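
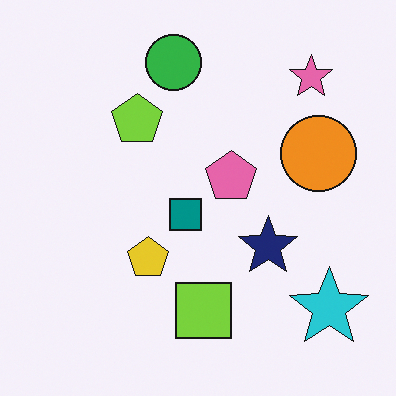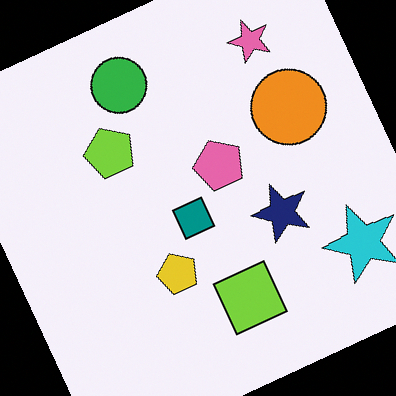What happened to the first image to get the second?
The transformation is: rotated counter-clockwise by a clearly visible amount.

Every shape is tilted by the same angle and the image corners show triangular fill wedges — a whole-image rotation by a non-right angle.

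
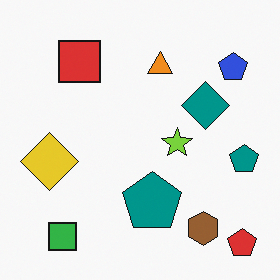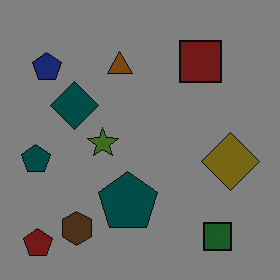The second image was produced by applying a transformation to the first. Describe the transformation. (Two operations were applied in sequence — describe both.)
The second image is the first flipped horizontally (left ↔ right), then substantially darkened.

The red pentagon is in the bottom-right of the first image and the bottom-left of the second — shapes on opposite sides of the vertical midline have swapped in a mirror flip. Every pixel — background and shapes alike — is uniformly darkened.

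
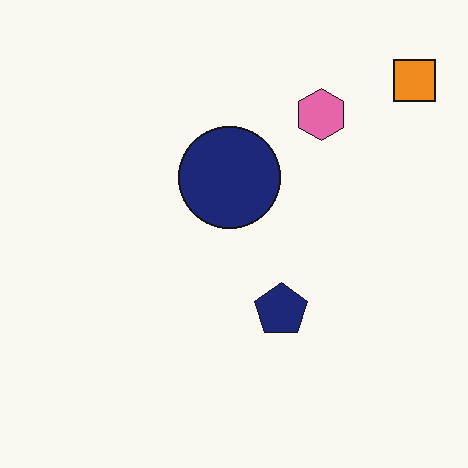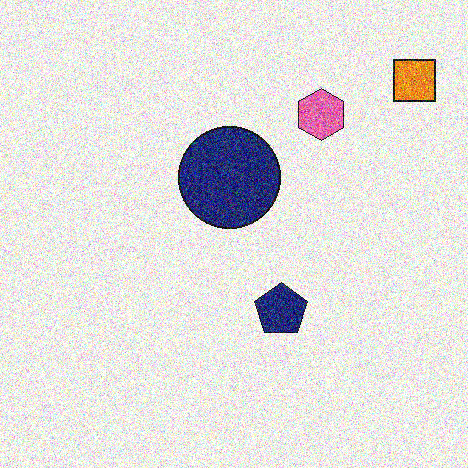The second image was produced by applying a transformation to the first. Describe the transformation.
The image was degraded with heavy additive noise.

Random speckle covers the whole image, including the flat background.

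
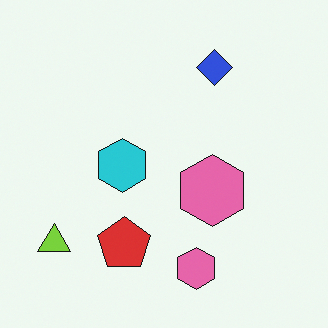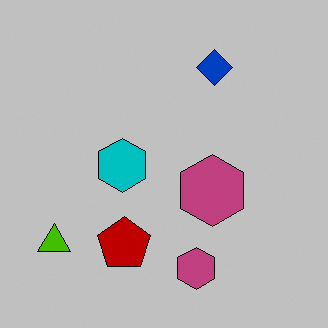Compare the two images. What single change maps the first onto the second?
This is the original image heavily posterized to just a handful of flat colors.

Each flat color has snapped to a coarser quantized level — most visibly, the near-white background has dropped to a flat grey.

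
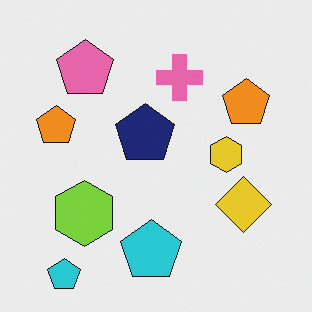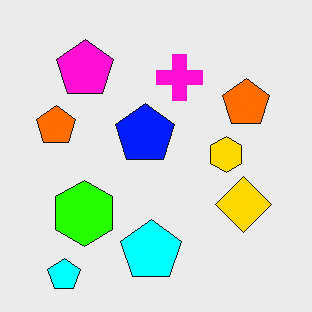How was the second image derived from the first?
The second image is the first heavily oversaturated.

All colors are more vivid — a global saturation change.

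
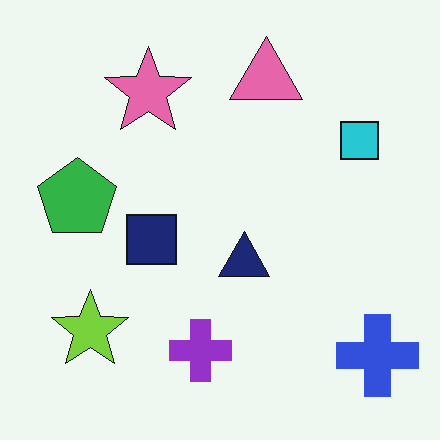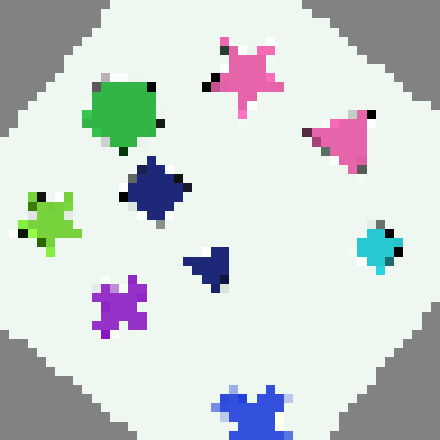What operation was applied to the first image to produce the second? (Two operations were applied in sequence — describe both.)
The transformation is: rotated clockwise by a large amount — several tens of degrees, then coarsely pixelated.

Every shape is tilted by the same angle and the image corners show triangular fill wedges — a whole-image rotation by a non-right angle. Shapes are reduced to large square blocks; fine edges and outlines are lost — a downscale-then-upscale (mosaic) effect.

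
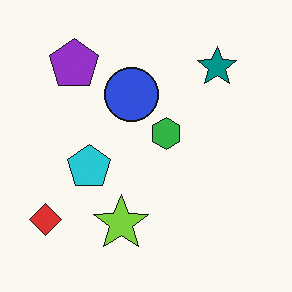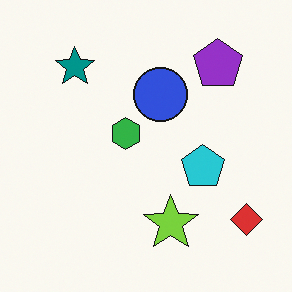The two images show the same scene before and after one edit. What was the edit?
Flipped horizontally (left ↔ right).

The red diamond is in the bottom-left of the first image and the bottom-right of the second — shapes on opposite sides of the vertical midline have swapped in a mirror flip.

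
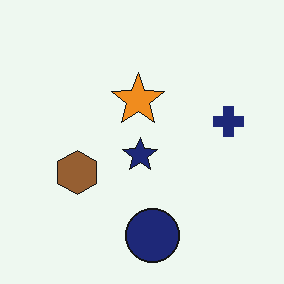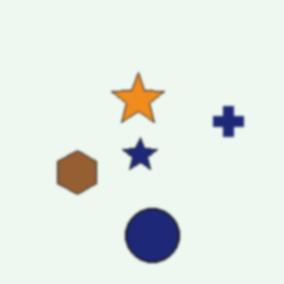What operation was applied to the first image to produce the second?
The image was lightly blurred.

Shape edges and outlines are uniformly softened across the whole image.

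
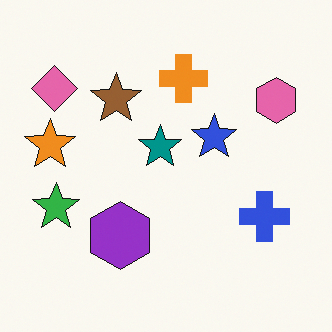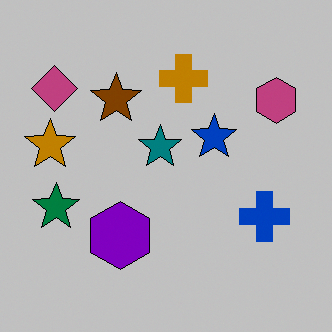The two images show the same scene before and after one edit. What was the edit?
It was aggressively posterized.

Each flat color has snapped to a coarser quantized level — most visibly, the near-white background has dropped to a flat grey.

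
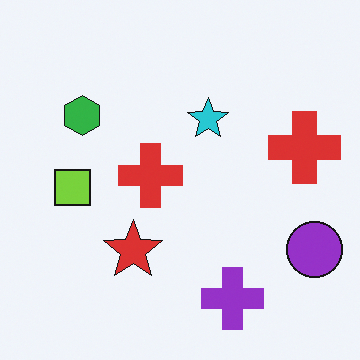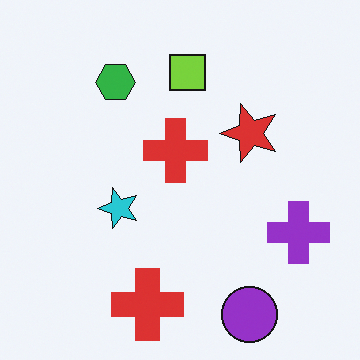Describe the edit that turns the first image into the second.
Transposed (reflected across the top-left ↔ bottom-right diagonal).

Shapes have swapped their row and column positions — what was in the top-right is now in the bottom-left — a diagonal reflection.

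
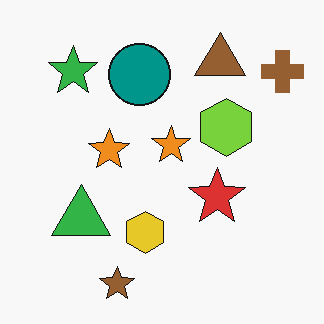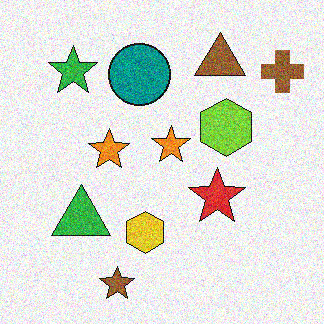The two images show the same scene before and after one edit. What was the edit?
The second image is the first degraded with moderate additive noise.

Random speckle covers the whole image, including the flat background.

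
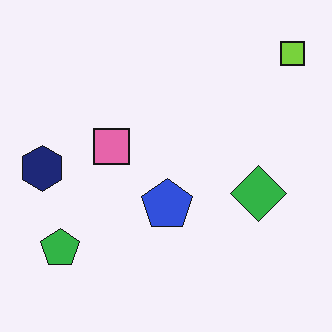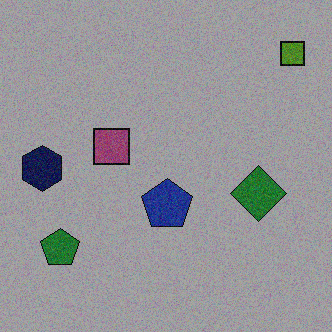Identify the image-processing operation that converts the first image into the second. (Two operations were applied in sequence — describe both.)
This is the original image degraded with visible gaussian noise, then substantially darkened.

Random speckle covers the whole image, including the flat background. Every pixel — background and shapes alike — is uniformly darkened.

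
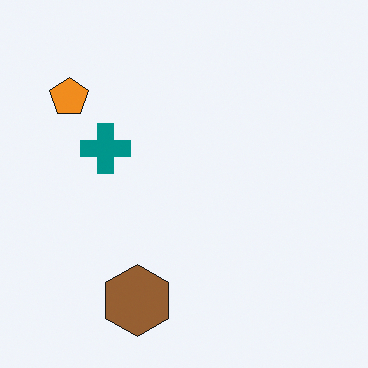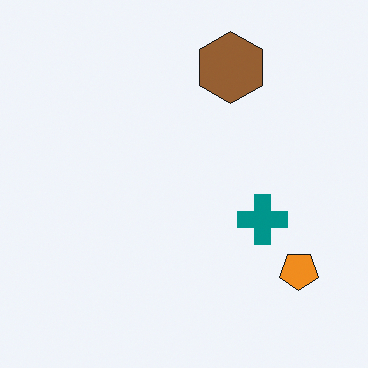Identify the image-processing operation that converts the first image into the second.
The transformation is: rotated 180°.

The orange pentagon sits in the top-left of the first image and the bottom-right of the second — consistent with a whole-image 180° rotation.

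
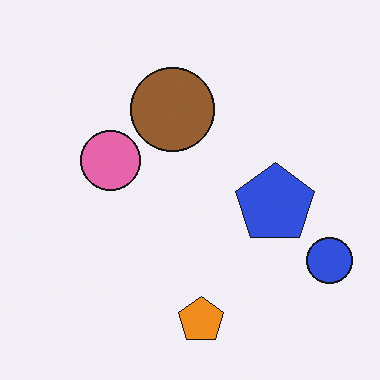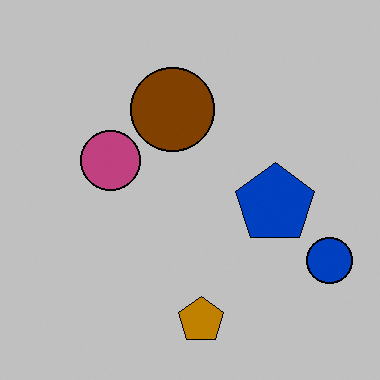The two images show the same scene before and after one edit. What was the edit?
This is the original image aggressively posterized.

Each flat color has snapped to a coarser quantized level — most visibly, the near-white background has dropped to a flat grey.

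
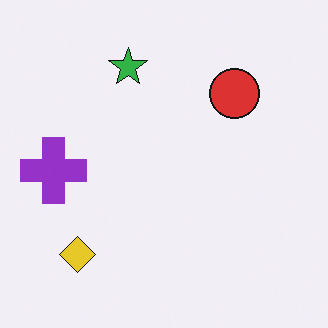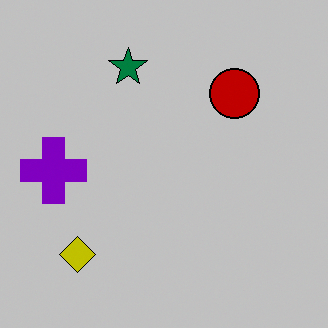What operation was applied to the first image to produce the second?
Heavily posterized to just a handful of flat colors.

Each flat color has snapped to a coarser quantized level — most visibly, the near-white background has dropped to a flat grey.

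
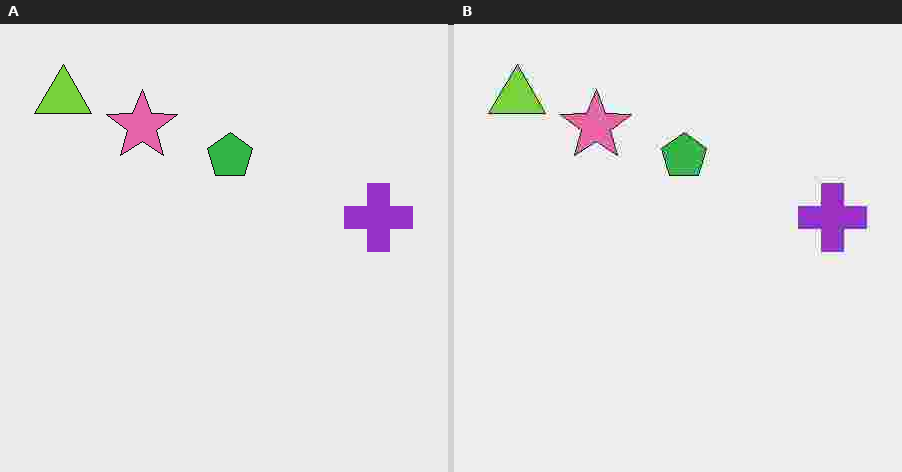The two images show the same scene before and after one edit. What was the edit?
It was degraded with heavy JPEG compression.

Blocky 8×8 compression artifacts appear around shape edges and the flat background shows ringing — characteristic JPEG degradation.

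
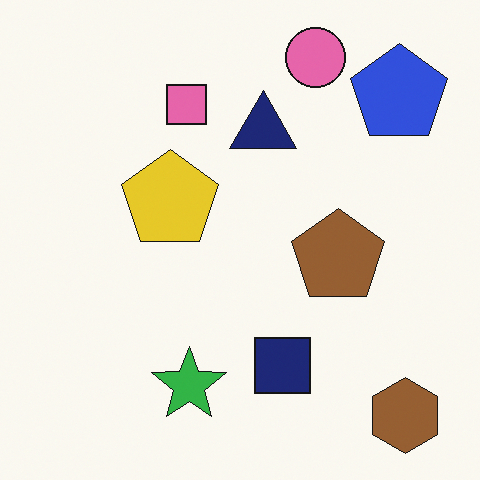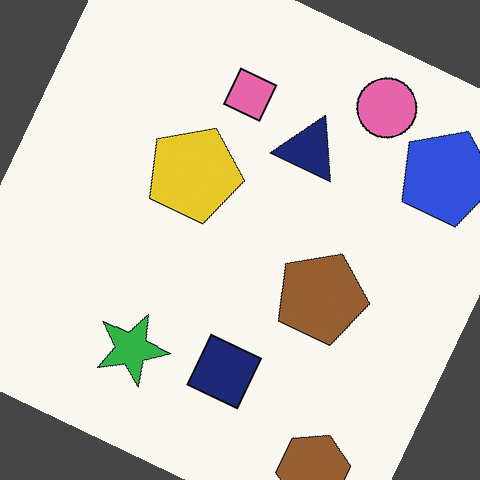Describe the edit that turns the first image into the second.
The second image is the first rotated clockwise by a clearly visible amount.

Every shape is tilted by the same angle and the image corners show triangular fill wedges — a whole-image rotation by a non-right angle.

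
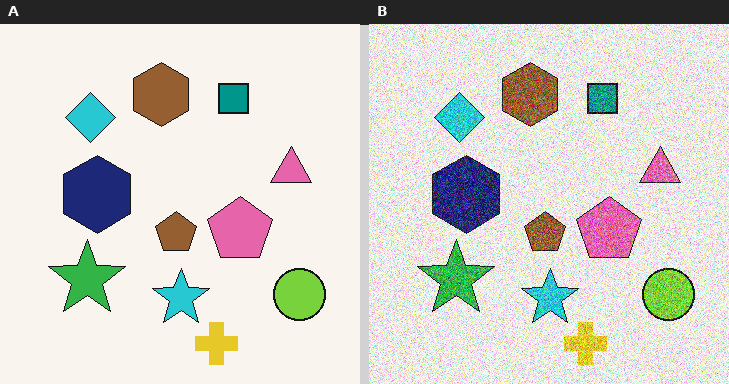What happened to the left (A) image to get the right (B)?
It was degraded with a thick layer of grain.

Random speckle covers the whole image, including the flat background.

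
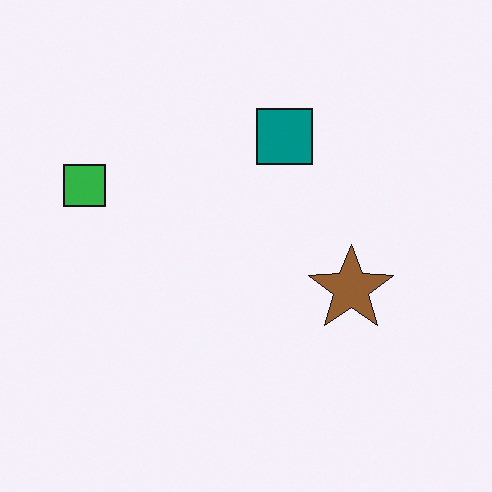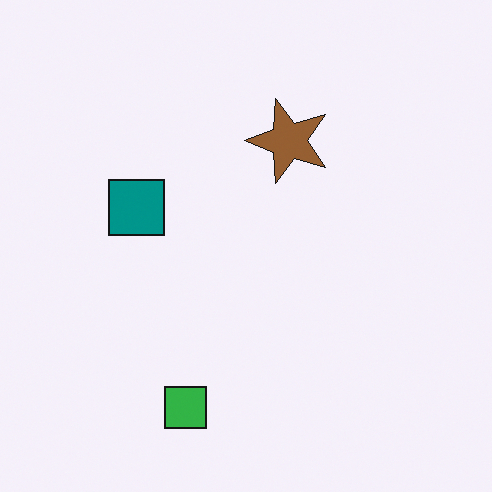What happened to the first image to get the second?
Rotated 90° counter-clockwise.

The green square sits in the left of the first image and the bottom of the second — consistent with a whole-image 90° counter-clockwise rotation.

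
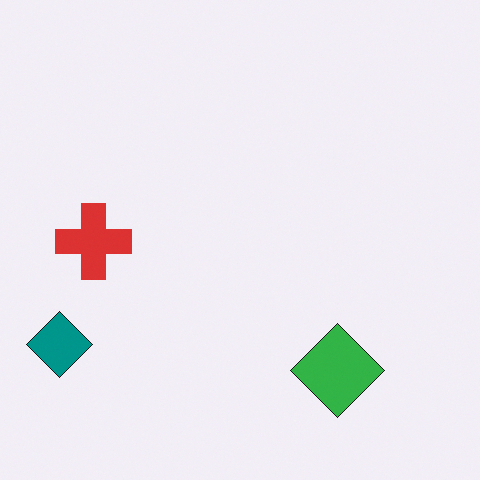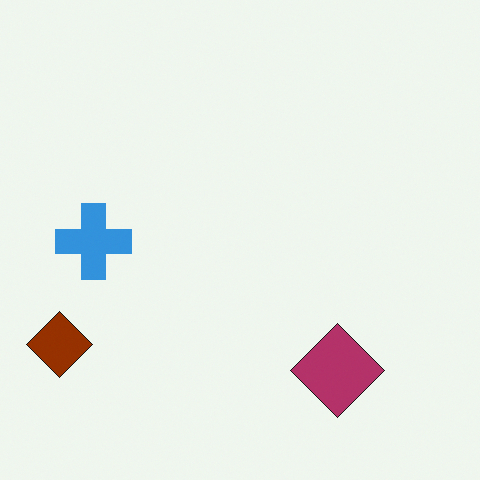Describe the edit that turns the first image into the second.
The image was hue-shifted by a large amount.

Every shape's color has rotated by the same amount around the hue wheel — a uniform hue shift.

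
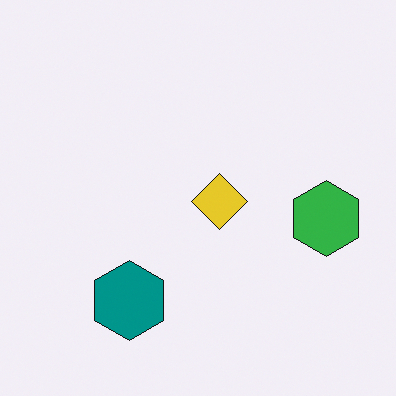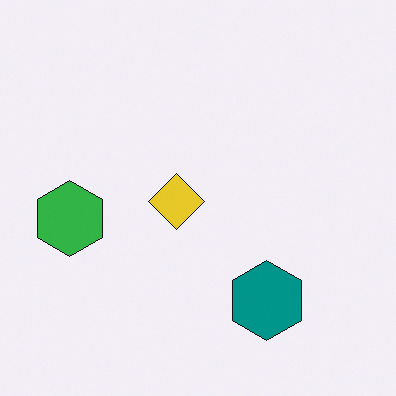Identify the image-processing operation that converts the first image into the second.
Flipped horizontally (left ↔ right).

The green hexagon is in the right of the first image and the left of the second — shapes on opposite sides of the vertical midline have swapped in a mirror flip.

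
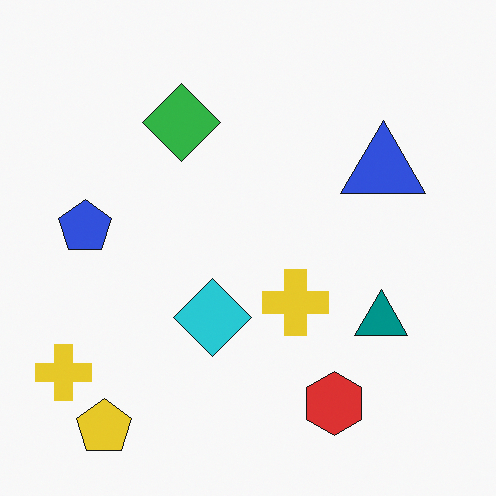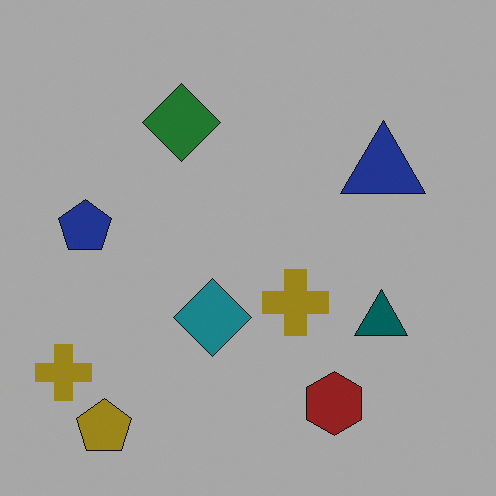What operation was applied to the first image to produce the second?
The transformation is: noticeably darkened.

Every pixel — background and shapes alike — is uniformly darkened.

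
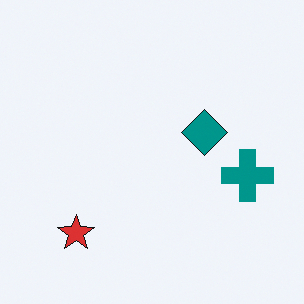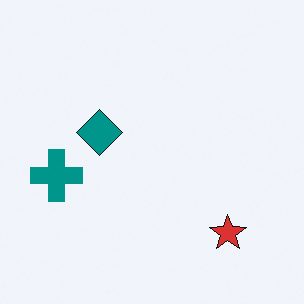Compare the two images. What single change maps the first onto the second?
Flipped horizontally (left ↔ right).

The teal cross is in the right of the first image and the left of the second — shapes on opposite sides of the vertical midline have swapped in a mirror flip.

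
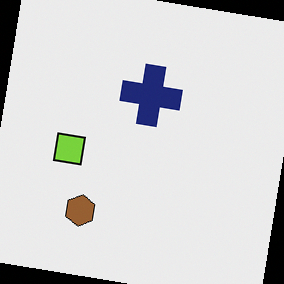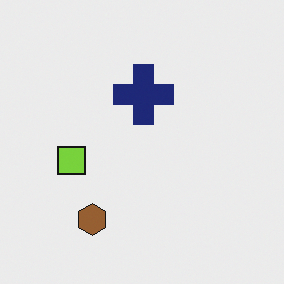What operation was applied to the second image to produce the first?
This is the original image rotated clockwise by a small amount.

Every shape is tilted by the same angle and the image corners show triangular fill wedges — a whole-image rotation by a non-right angle.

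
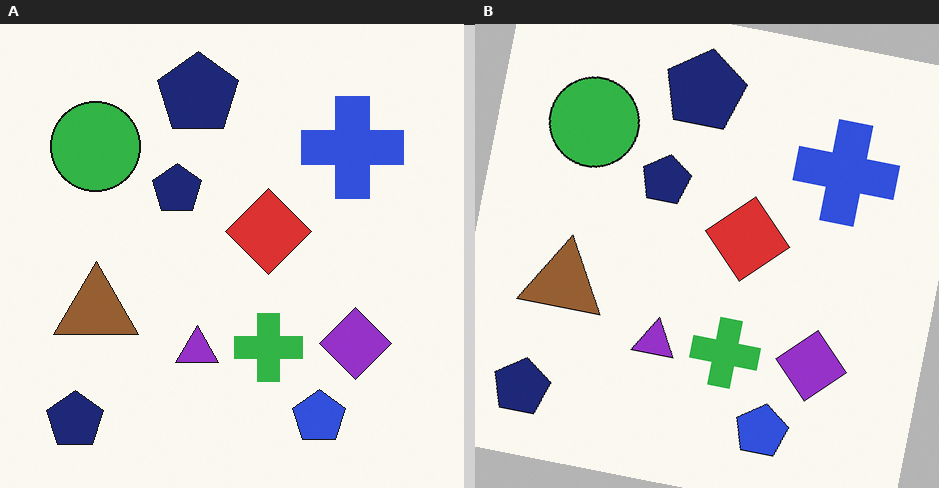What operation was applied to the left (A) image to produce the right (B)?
It was rotated clockwise by a few degrees.

Every shape is tilted by the same angle and the image corners show triangular fill wedges — a whole-image rotation by a non-right angle.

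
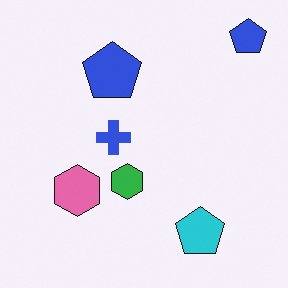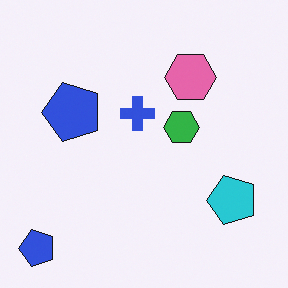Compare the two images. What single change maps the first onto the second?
The image was transposed (reflected across the top-left ↔ bottom-right diagonal).

Shapes have swapped their row and column positions — what was in the top-right is now in the bottom-left — a diagonal reflection.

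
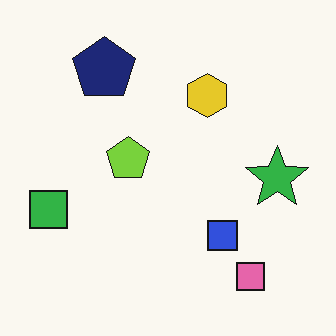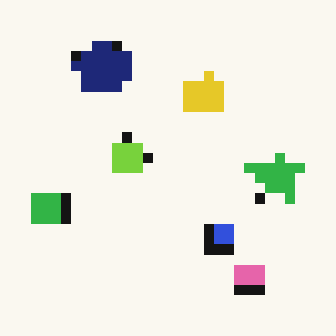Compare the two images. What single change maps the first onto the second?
This is the original image heavily pixelated into large blocks.

Shapes are reduced to large square blocks; fine edges and outlines are lost — a downscale-then-upscale (mosaic) effect.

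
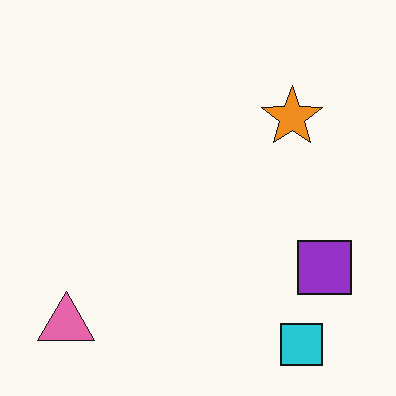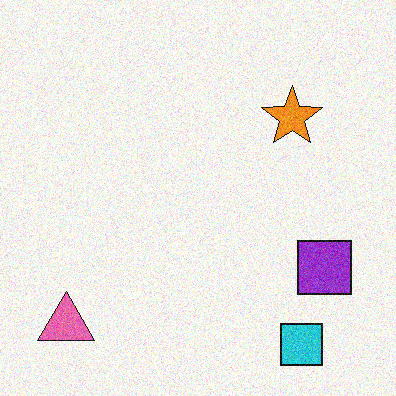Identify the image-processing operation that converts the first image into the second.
The transformation is: degraded with visible gaussian noise.

Random speckle covers the whole image, including the flat background.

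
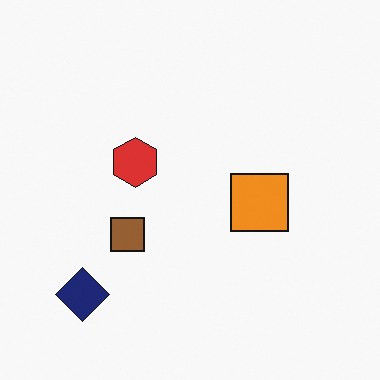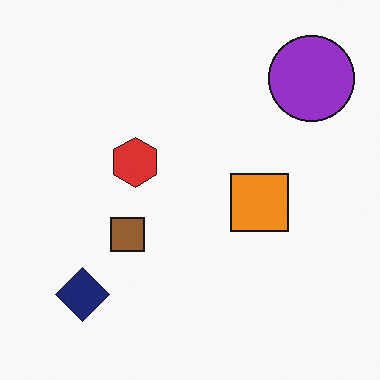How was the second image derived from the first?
This is the original image overlaid with an additional purple circle.

A purple circle appears in the second image that is absent from the first.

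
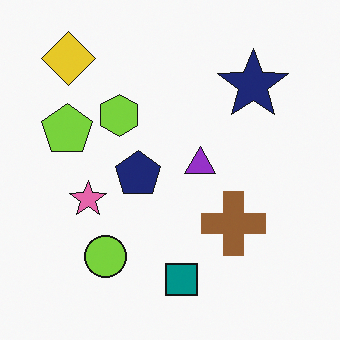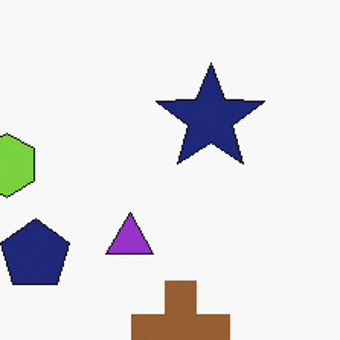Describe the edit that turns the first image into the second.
It was cropped slightly and scaled back up.

The visible shapes are larger and the field of view is narrower; shapes near the original edges may be partly or wholly outside the frame — a crop-and-rescale.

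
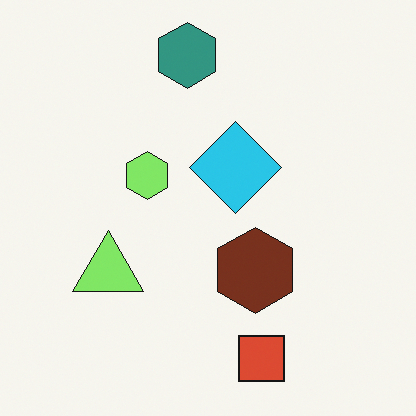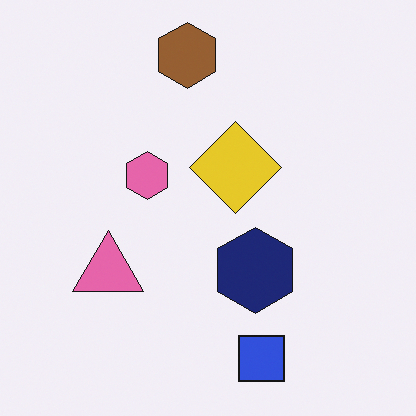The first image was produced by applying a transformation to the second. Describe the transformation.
It was hue-shifted by a moderate amount.

Every shape's color has rotated by the same amount around the hue wheel — a uniform hue shift.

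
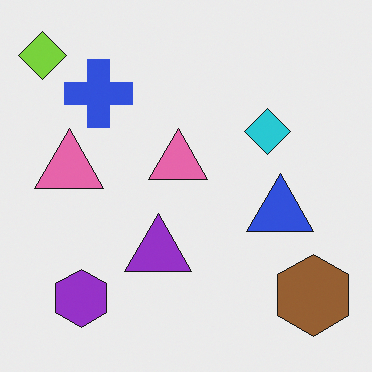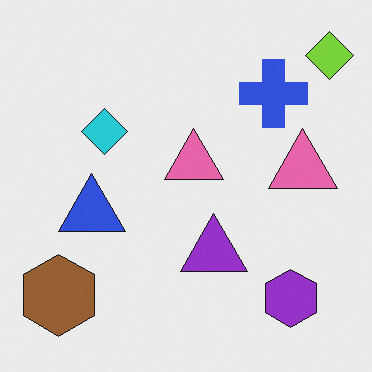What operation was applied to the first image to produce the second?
The second image is the first flipped horizontally (left ↔ right).

The lime diamond is in the top-left of the first image and the top-right of the second — shapes on opposite sides of the vertical midline have swapped in a mirror flip.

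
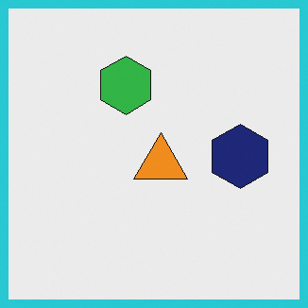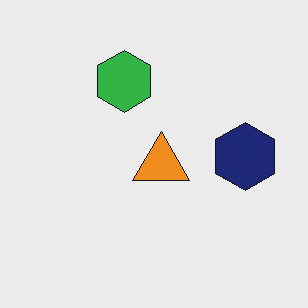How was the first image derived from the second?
It was framed with a cyan border.

A solid cyan frame runs around the edge of the first image, with the content slightly shrunk inside it.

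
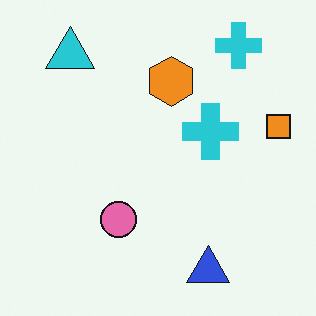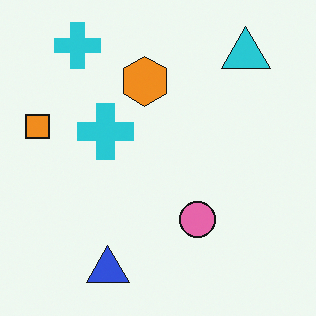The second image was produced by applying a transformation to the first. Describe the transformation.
This is the original image flipped horizontally (left ↔ right).

The orange square is in the right of the first image and the left of the second — shapes on opposite sides of the vertical midline have swapped in a mirror flip.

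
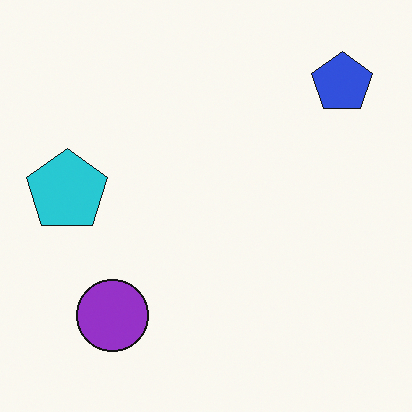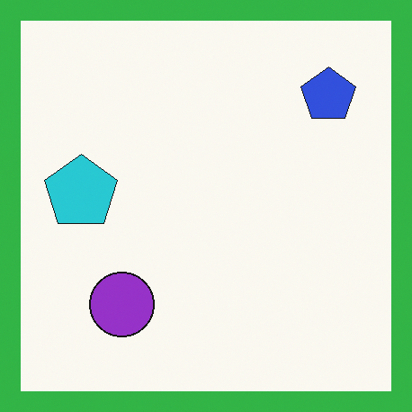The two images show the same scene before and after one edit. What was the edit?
It was framed with a green border.

A solid green frame runs around the edge of the second image, with the content slightly shrunk inside it.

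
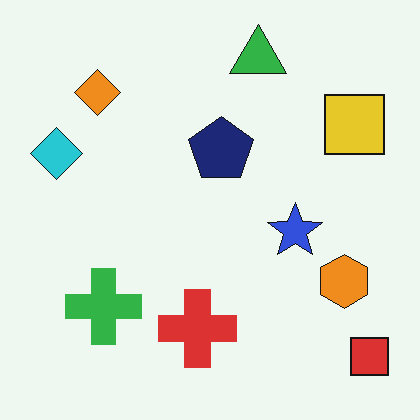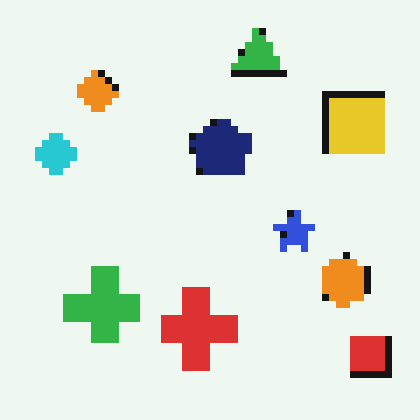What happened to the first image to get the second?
The second image is the first pixelated into visible square blocks.

Shapes are reduced to large square blocks; fine edges and outlines are lost — a downscale-then-upscale (mosaic) effect.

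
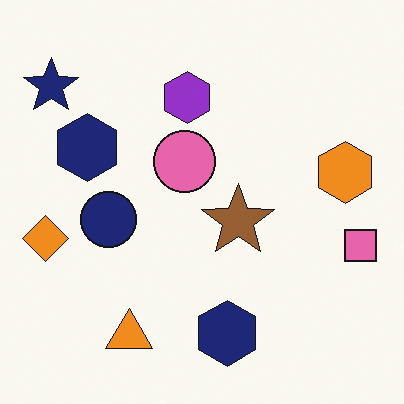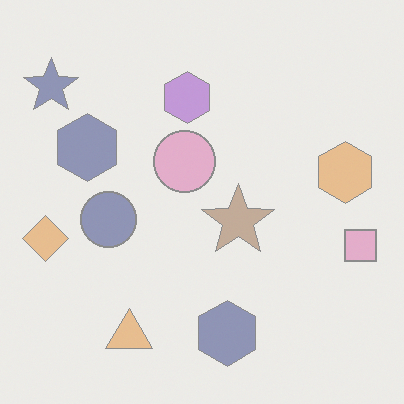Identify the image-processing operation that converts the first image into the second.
This is the original image given much lower contrast.

Tones are pushed toward mid-grey across the whole image — a global contrast change.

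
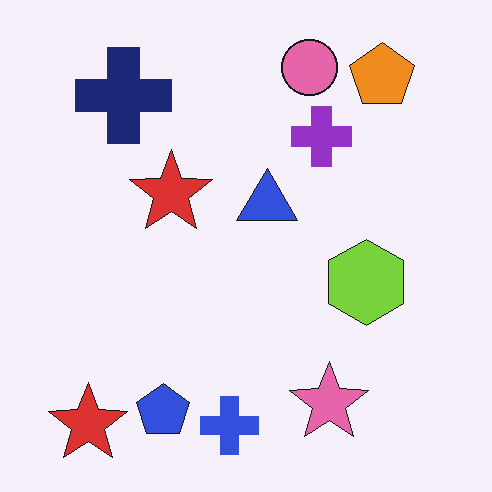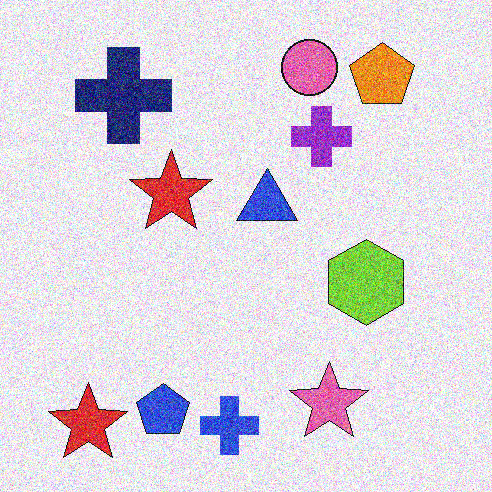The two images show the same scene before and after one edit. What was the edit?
The image was degraded with a thick layer of grain.

Random speckle covers the whole image, including the flat background.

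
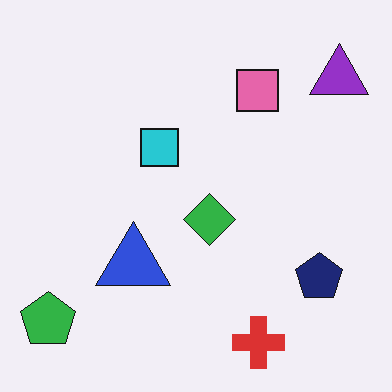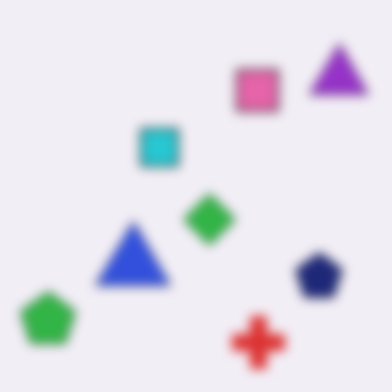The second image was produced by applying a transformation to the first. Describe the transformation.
The second image is the first heavily blurred.

Shape edges and outlines are uniformly softened across the whole image.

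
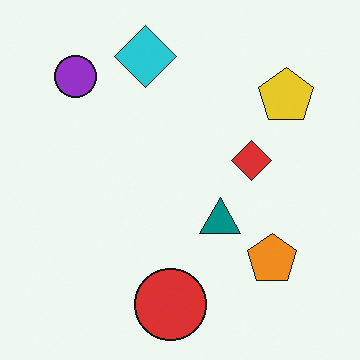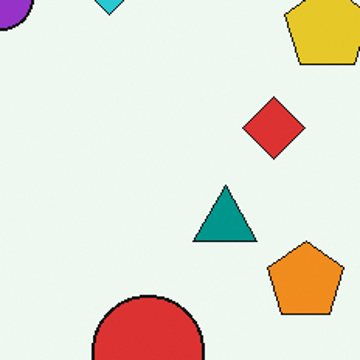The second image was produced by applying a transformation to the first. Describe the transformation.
Cropped slightly and scaled back up.

The visible shapes are larger and the field of view is narrower; shapes near the original edges may be partly or wholly outside the frame — a crop-and-rescale.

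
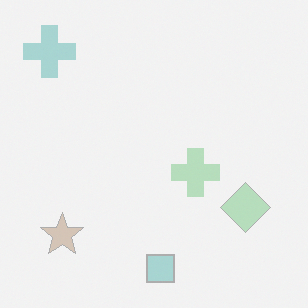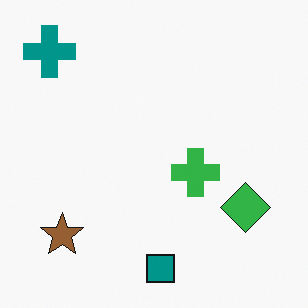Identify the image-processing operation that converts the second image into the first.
The image was washed out (contrast reduced).

Tones are pushed toward mid-grey across the whole image — a global contrast change.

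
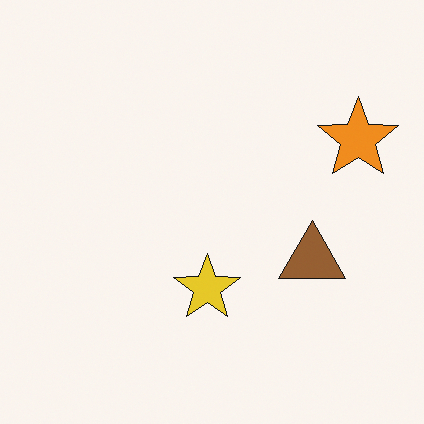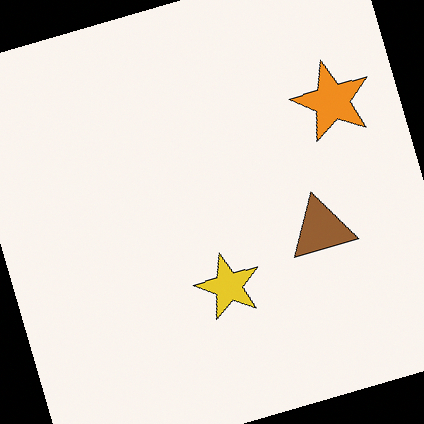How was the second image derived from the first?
The transformation is: rotated counter-clockwise by a moderate amount.

Every shape is tilted by the same angle and the image corners show triangular fill wedges — a whole-image rotation by a non-right angle.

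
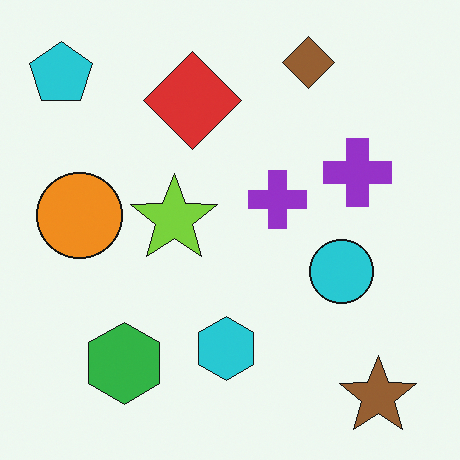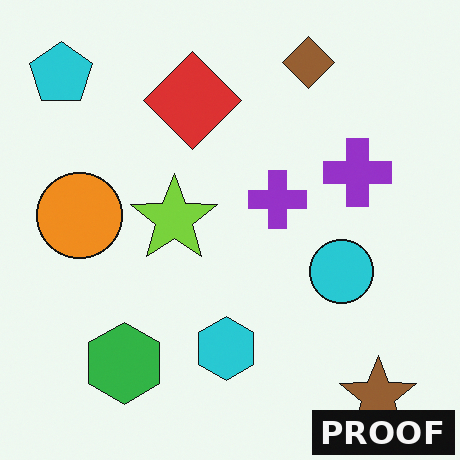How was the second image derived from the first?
This is the original image watermarked with the text "PROOF" in the lower-right corner.

A dark label reading "PROOF" appears in the lower-right corner.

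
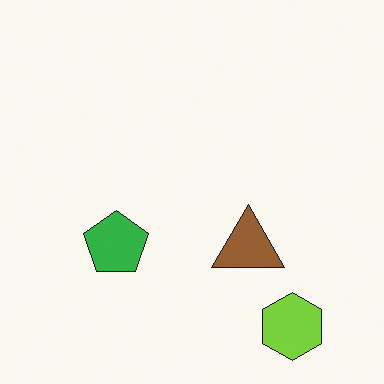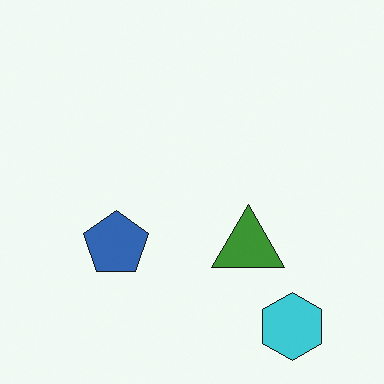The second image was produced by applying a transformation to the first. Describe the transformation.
The transformation is: hue-shifted noticeably.

Every shape's color has rotated by the same amount around the hue wheel — a uniform hue shift.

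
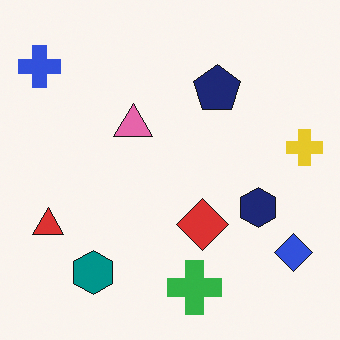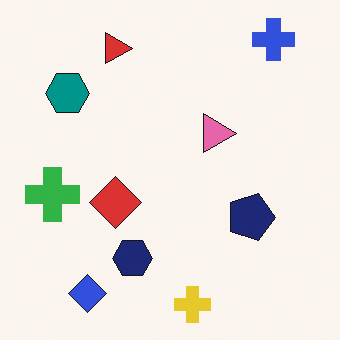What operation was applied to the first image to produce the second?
This is the original image rotated 90° clockwise.

The blue cross sits in the top-left of the first image and the top-right of the second — consistent with a whole-image 90° clockwise rotation.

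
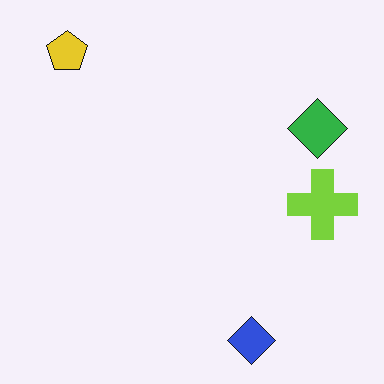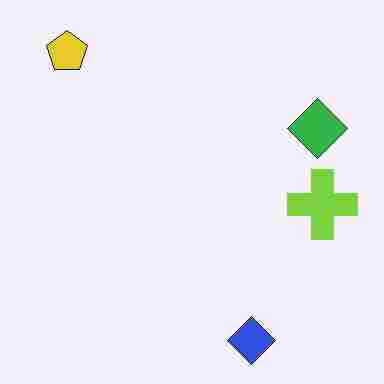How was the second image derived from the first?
Degraded with heavy JPEG compression.

Blocky 8×8 compression artifacts appear around shape edges and the flat background shows ringing — characteristic JPEG degradation.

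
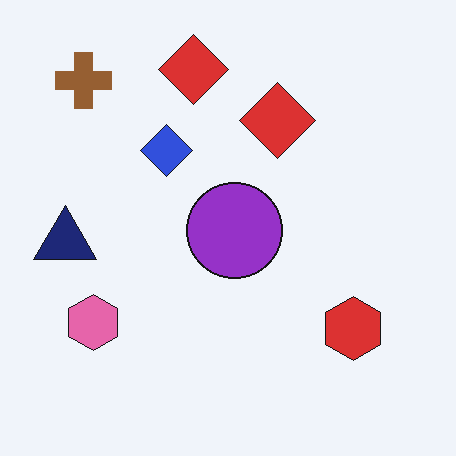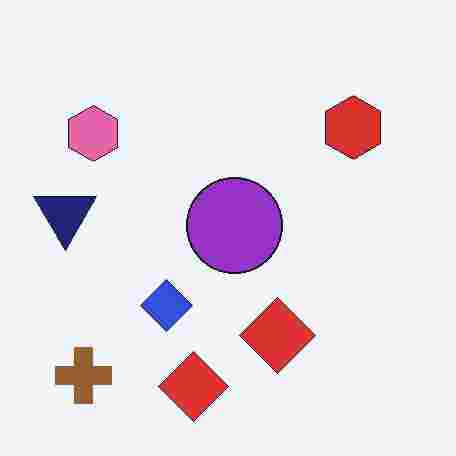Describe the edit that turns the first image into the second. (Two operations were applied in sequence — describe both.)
Flipped vertically (top ↔ bottom), then degraded with heavy JPEG compression.

The brown cross is in the top-left of the first image and the bottom-left of the second — shapes on opposite sides of the horizontal midline have swapped in a mirror flip. Blocky 8×8 compression artifacts appear around shape edges and the flat background shows ringing — characteristic JPEG degradation.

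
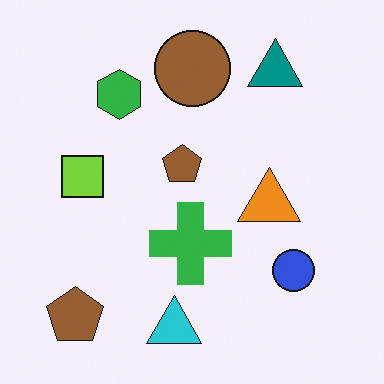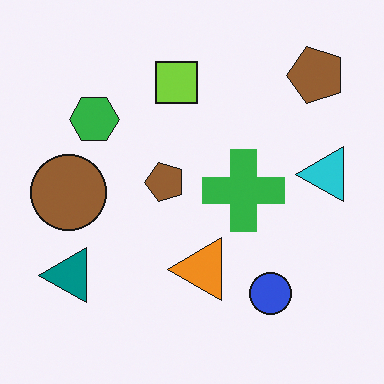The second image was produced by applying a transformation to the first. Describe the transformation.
Transposed (reflected across the top-left ↔ bottom-right diagonal).

Shapes have swapped their row and column positions — what was in the top-right is now in the bottom-left — a diagonal reflection.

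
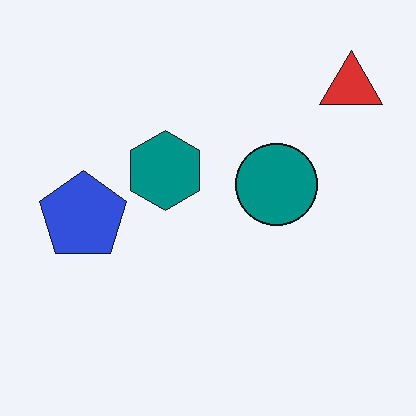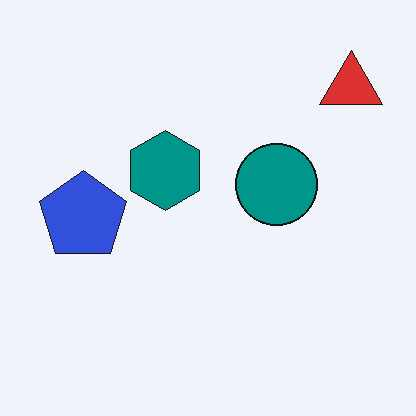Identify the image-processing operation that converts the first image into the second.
The image was given moderate JPEG compression.

Blocky 8×8 compression artifacts appear around shape edges and the flat background shows ringing — characteristic JPEG degradation.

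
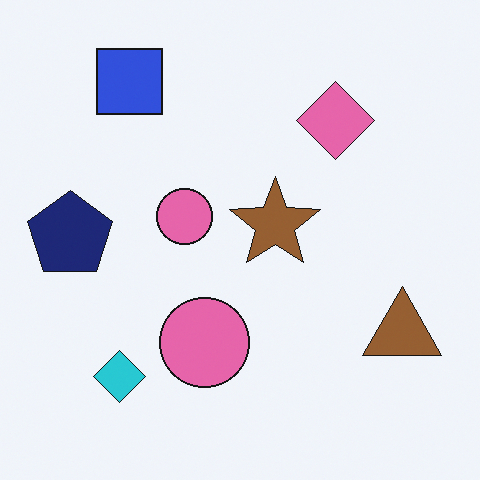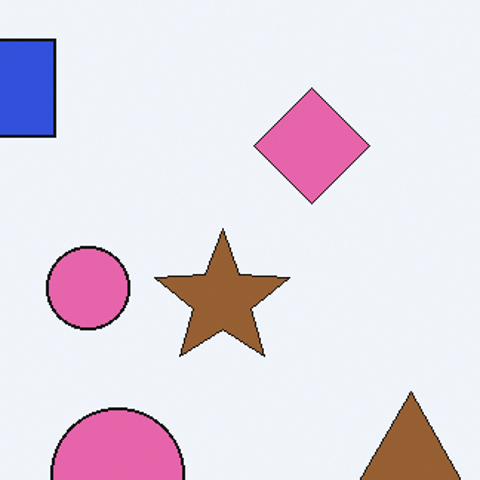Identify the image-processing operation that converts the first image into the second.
It was cropped to a modestly smaller region and rescaled.

The visible shapes are larger and the field of view is narrower; shapes near the original edges may be partly or wholly outside the frame — a crop-and-rescale.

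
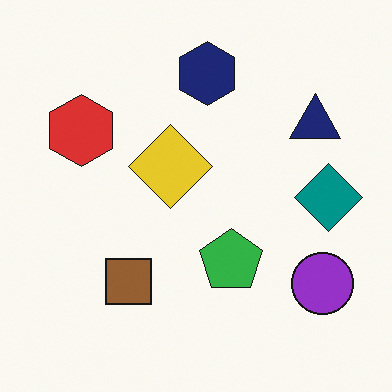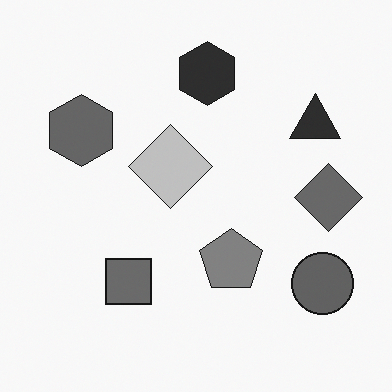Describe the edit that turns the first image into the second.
The second image is the first converted to grayscale.

All color is removed — every shape is now a shade of grey.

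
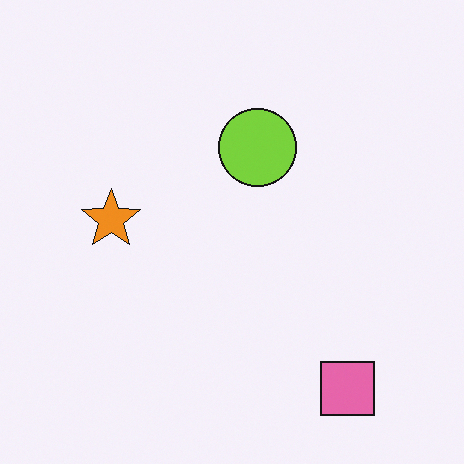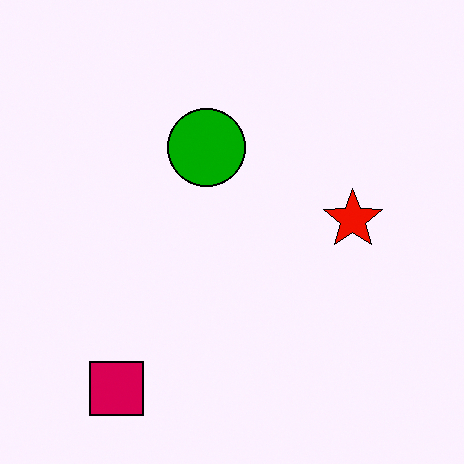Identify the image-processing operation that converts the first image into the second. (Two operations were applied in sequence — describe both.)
The transformation is: flipped horizontally (left ↔ right), then given much higher contrast.

The orange star is in the left of the first image and the right of the second — shapes on opposite sides of the vertical midline have swapped in a mirror flip. Tones are pushed away from mid-grey across the whole image — a global contrast change.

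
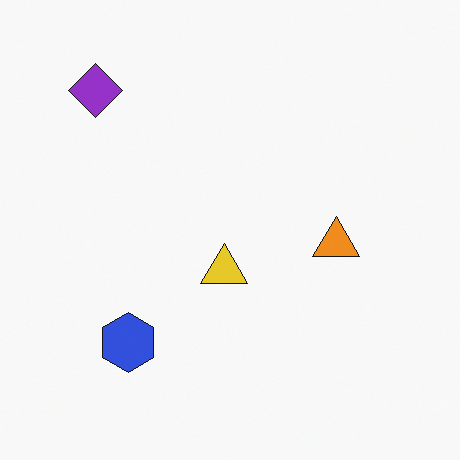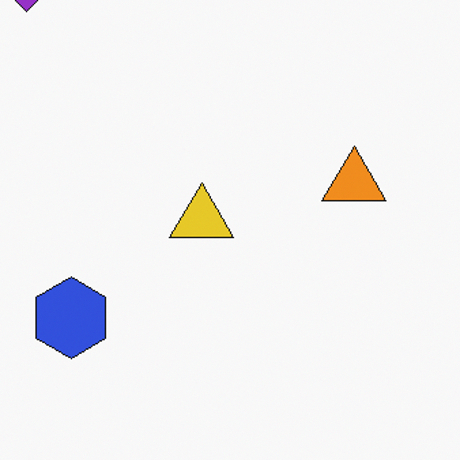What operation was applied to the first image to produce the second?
The second image is the first cropped slightly and scaled back up.

The visible shapes are larger and the field of view is narrower; shapes near the original edges may be partly or wholly outside the frame — a crop-and-rescale.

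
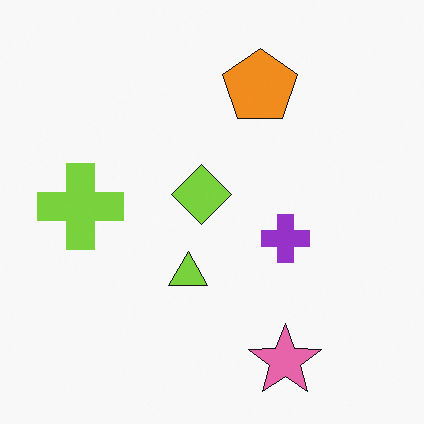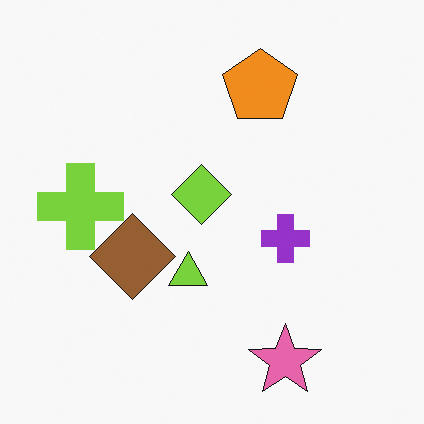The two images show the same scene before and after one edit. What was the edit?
It was overlaid with an additional brown diamond.

A brown diamond appears in the second image that is absent from the first.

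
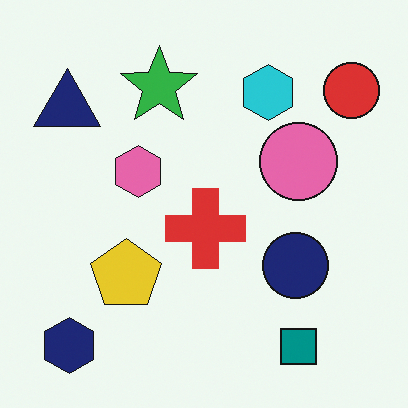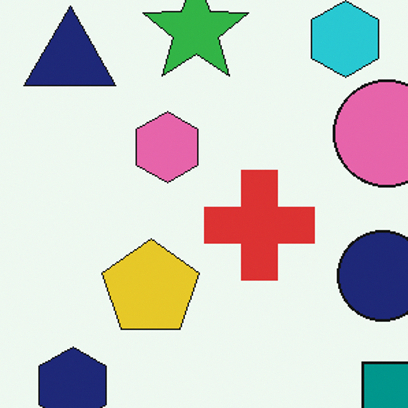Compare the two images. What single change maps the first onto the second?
The second image is the first cropped to a modestly smaller region and rescaled.

The visible shapes are larger and the field of view is narrower; shapes near the original edges may be partly or wholly outside the frame — a crop-and-rescale.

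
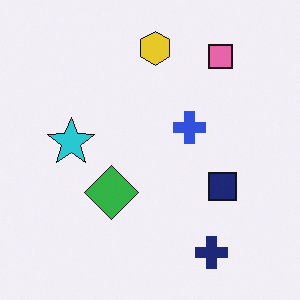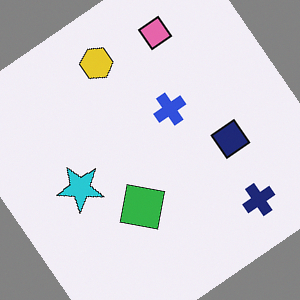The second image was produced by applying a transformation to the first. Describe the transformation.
This is the original image rotated counter-clockwise by a large amount — several tens of degrees.

Every shape is tilted by the same angle and the image corners show triangular fill wedges — a whole-image rotation by a non-right angle.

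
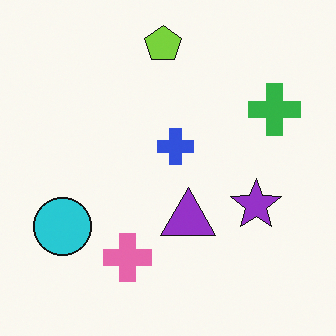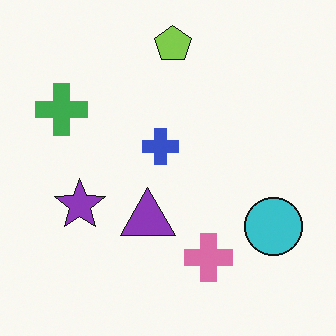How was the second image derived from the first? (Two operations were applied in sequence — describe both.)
Flipped horizontally (left ↔ right), then slightly desaturated.

The green cross is in the top-right of the first image and the top-left of the second — shapes on opposite sides of the vertical midline have swapped in a mirror flip. All colors are more muted and greyish — a global saturation change.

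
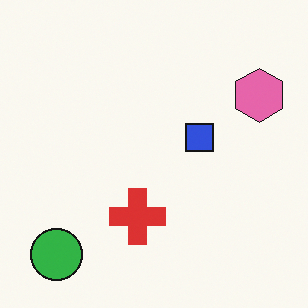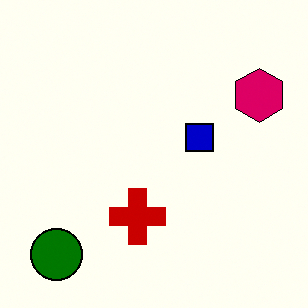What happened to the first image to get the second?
This is the original image boosted in contrast.

Tones are pushed away from mid-grey across the whole image — a global contrast change.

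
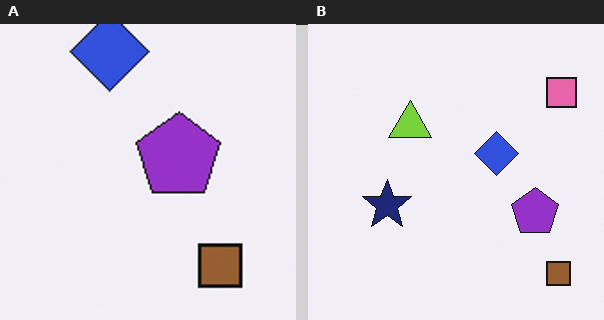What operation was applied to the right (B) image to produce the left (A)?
It was cropped to a noticeably smaller region and rescaled.

The visible shapes are larger and the field of view is narrower; shapes near the original edges may be partly or wholly outside the frame — a crop-and-rescale.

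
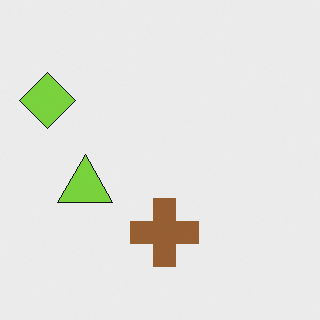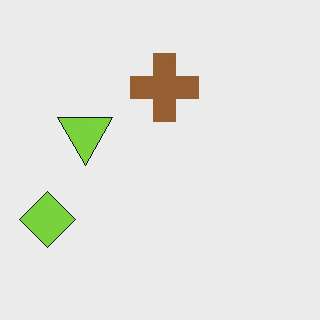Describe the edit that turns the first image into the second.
The image was flipped vertically (top ↔ bottom).

The brown cross is in the bottom of the first image and the top of the second — shapes on opposite sides of the horizontal midline have swapped in a mirror flip.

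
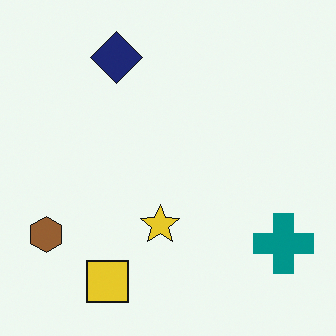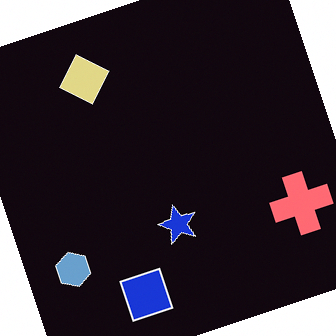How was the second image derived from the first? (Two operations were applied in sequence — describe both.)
It was rotated counter-clockwise by a clearly visible amount, then color-inverted (negative).

Every shape is tilted by the same angle and the image corners show triangular fill wedges — a whole-image rotation by a non-right angle. The light background has become dark and every shape's color is its complement — a photographic negative.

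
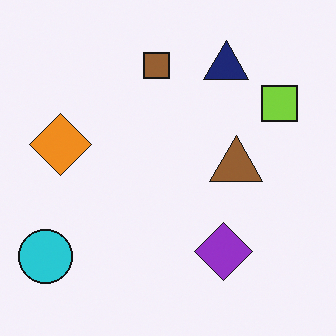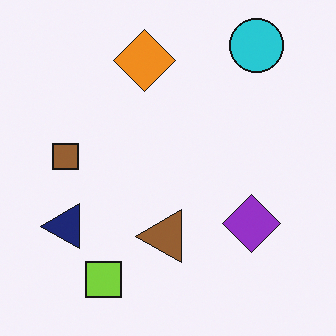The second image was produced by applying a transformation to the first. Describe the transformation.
It was transposed (reflected across the top-left ↔ bottom-right diagonal).

Shapes have swapped their row and column positions — what was in the top-right is now in the bottom-left — a diagonal reflection.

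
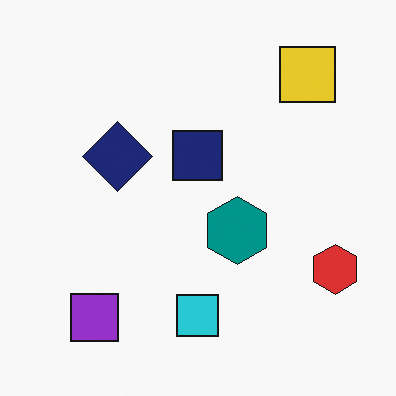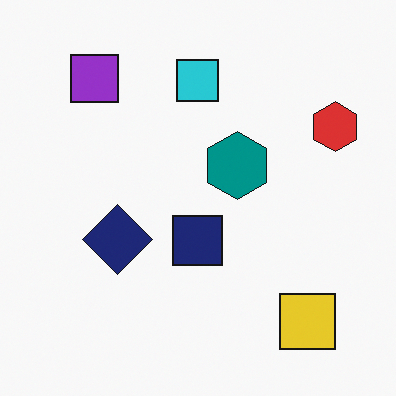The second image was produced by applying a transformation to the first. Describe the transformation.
It was flipped vertically (top ↔ bottom).

The yellow square is in the top-right of the first image and the bottom-right of the second — shapes on opposite sides of the horizontal midline have swapped in a mirror flip.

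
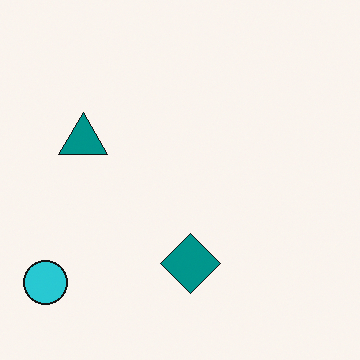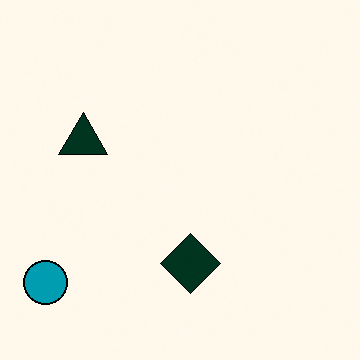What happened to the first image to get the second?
The second image is the first given much higher contrast.

Tones are pushed away from mid-grey across the whole image — a global contrast change.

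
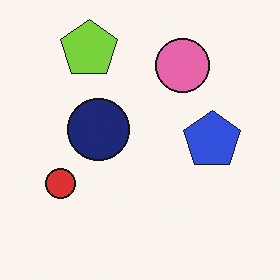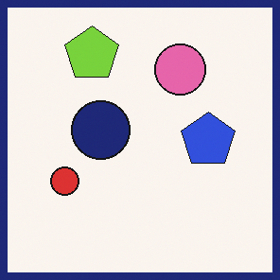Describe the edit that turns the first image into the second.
The transformation is: framed with a navy border.

A solid navy frame runs around the edge of the second image, with the content slightly shrunk inside it.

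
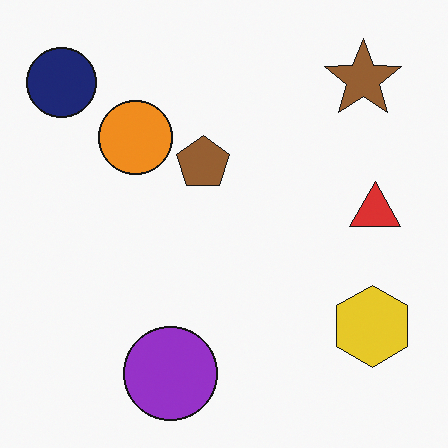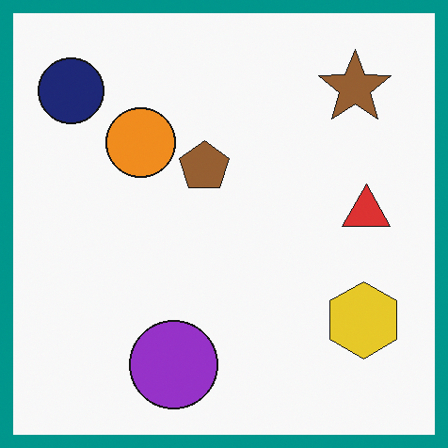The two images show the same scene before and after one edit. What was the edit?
This is the original image framed with a teal border.

A solid teal frame runs around the edge of the second image, with the content slightly shrunk inside it.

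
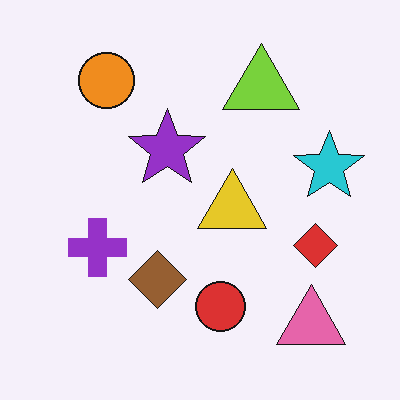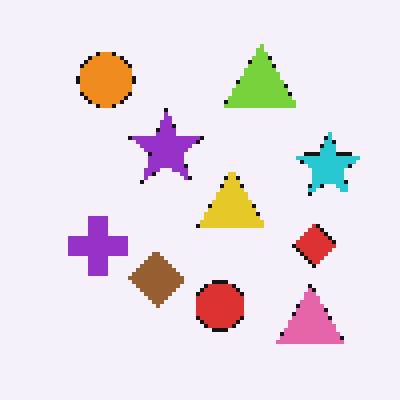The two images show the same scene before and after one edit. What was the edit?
Lightly pixelated (a mild mosaic effect).

Shapes are reduced to large square blocks; fine edges and outlines are lost — a downscale-then-upscale (mosaic) effect.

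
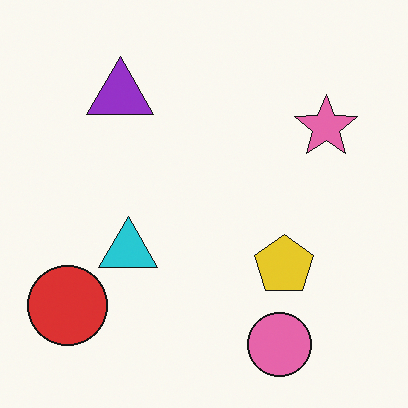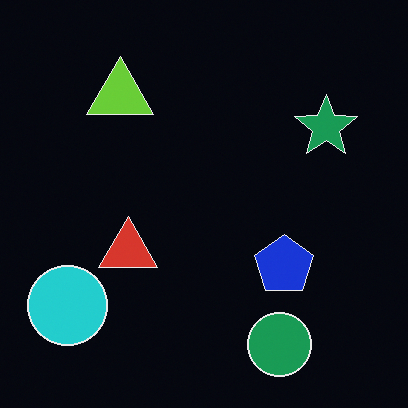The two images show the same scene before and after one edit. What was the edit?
The image was color-inverted (negative).

The light background has become dark and every shape's color is its complement — a photographic negative.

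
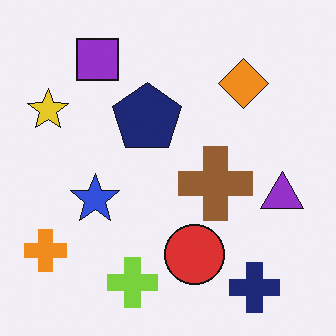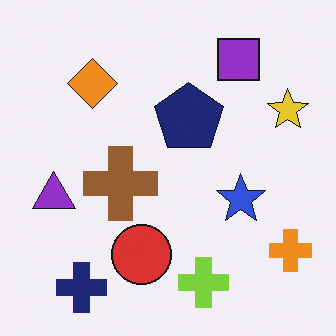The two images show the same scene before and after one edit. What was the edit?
The second image is the first flipped horizontally (left ↔ right).

The orange cross is in the bottom-left of the first image and the bottom-right of the second — shapes on opposite sides of the vertical midline have swapped in a mirror flip.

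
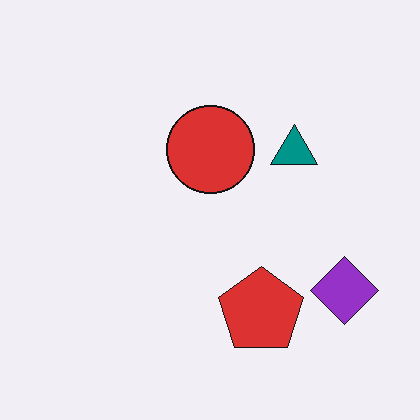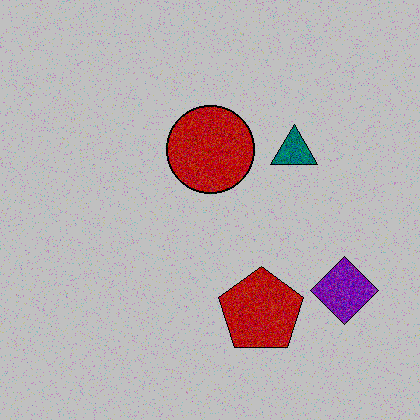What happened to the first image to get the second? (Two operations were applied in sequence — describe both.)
The transformation is: degraded with visible gaussian noise, then aggressively posterized.

Random speckle covers the whole image, including the flat background. Each flat color has snapped to a coarser quantized level — most visibly, the near-white background has dropped to a flat grey.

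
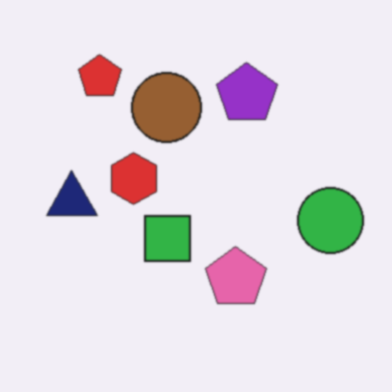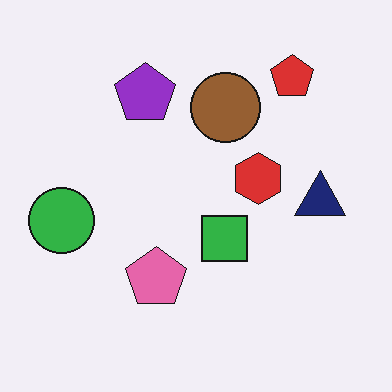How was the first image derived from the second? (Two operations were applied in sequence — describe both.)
The transformation is: lightly blurred, then flipped horizontally (left ↔ right).

Shape edges and outlines are uniformly softened across the whole image. The green circle is in the left of the second image and the right of the first — shapes on opposite sides of the vertical midline have swapped in a mirror flip.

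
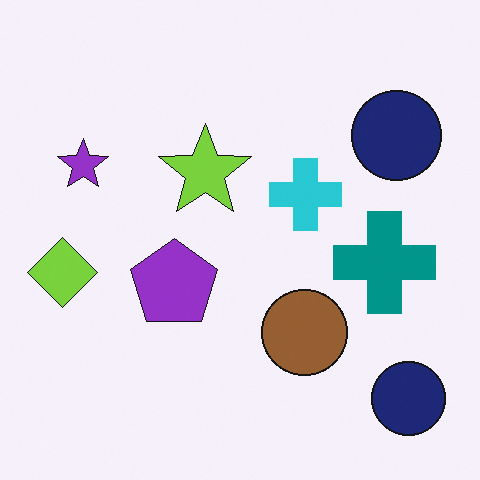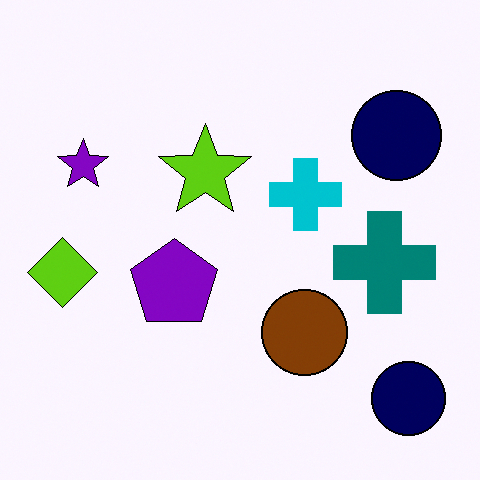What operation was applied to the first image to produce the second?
Given slightly increased contrast.

Tones are pushed away from mid-grey across the whole image — a global contrast change.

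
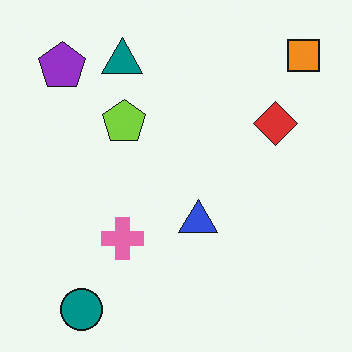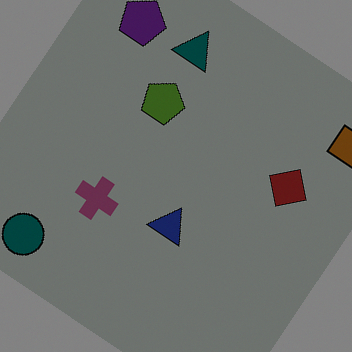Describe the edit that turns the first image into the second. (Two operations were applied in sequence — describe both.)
The image was noticeably darkened, then rotated clockwise by a large amount — several tens of degrees.

Every pixel — background and shapes alike — is uniformly darkened. Every shape is tilted by the same angle and the image corners show triangular fill wedges — a whole-image rotation by a non-right angle.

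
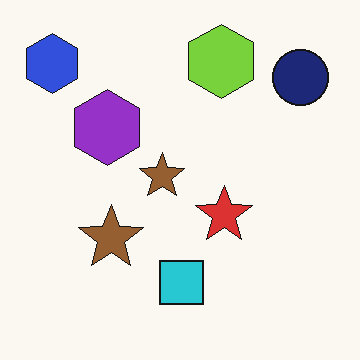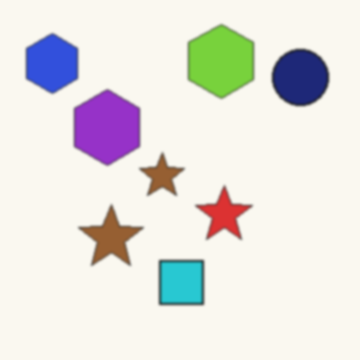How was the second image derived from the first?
This is the original image slightly softened.

Shape edges and outlines are uniformly softened across the whole image.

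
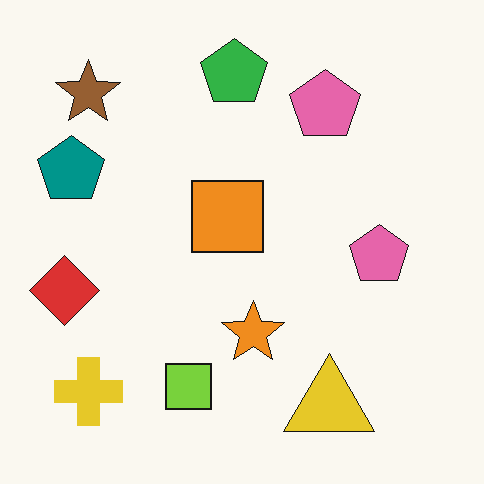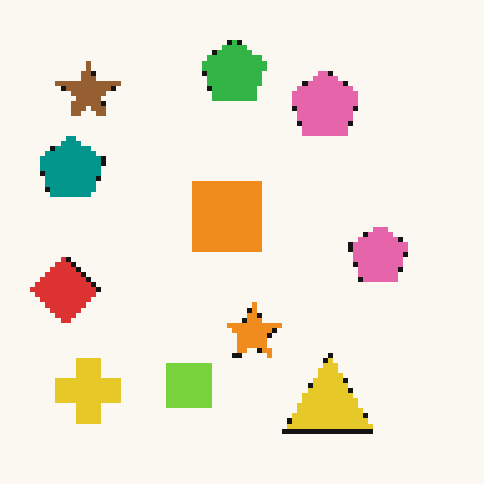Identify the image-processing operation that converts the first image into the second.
The transformation is: mildly pixelated.

Shapes are reduced to large square blocks; fine edges and outlines are lost — a downscale-then-upscale (mosaic) effect.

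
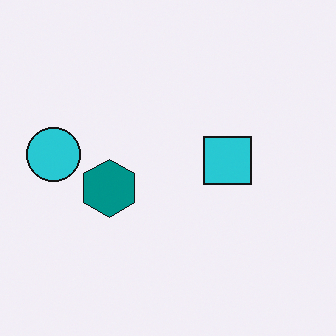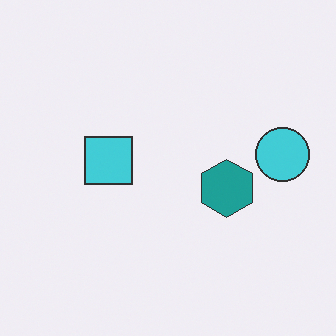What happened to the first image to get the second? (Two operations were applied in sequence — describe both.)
The second image is the first given slightly reduced contrast, then flipped horizontally (left ↔ right).

Tones are pushed toward mid-grey across the whole image — a global contrast change. The cyan circle is in the left of the first image and the right of the second — shapes on opposite sides of the vertical midline have swapped in a mirror flip.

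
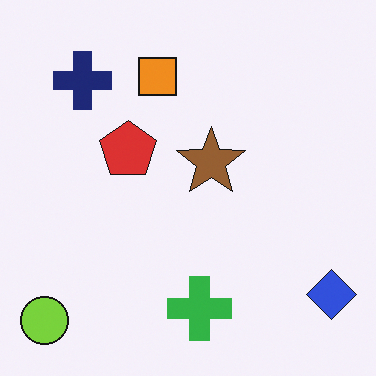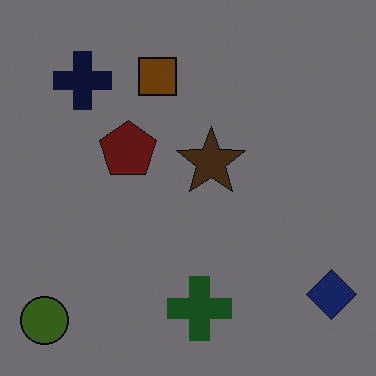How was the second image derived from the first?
Substantially darkened.

Every pixel — background and shapes alike — is uniformly darkened.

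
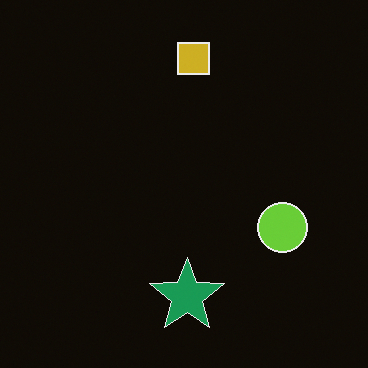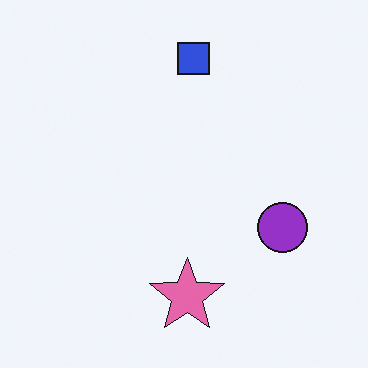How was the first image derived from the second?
The image was color-inverted (negative).

The light background has become dark and every shape's color is its complement — a photographic negative.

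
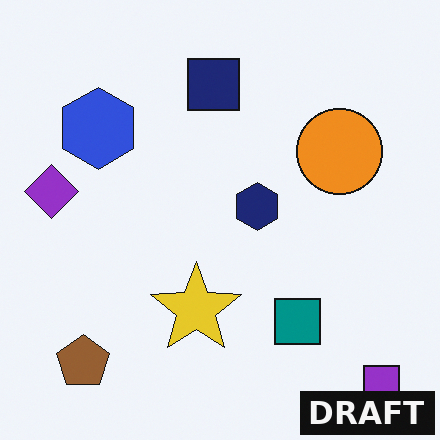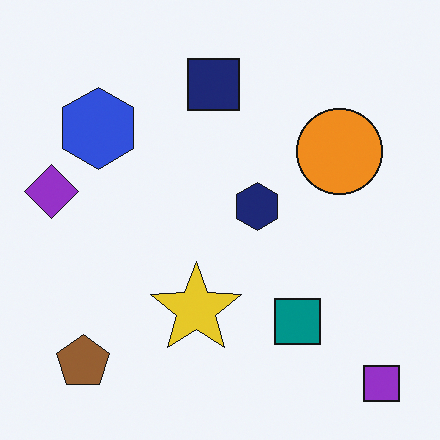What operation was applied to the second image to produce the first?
This is the original image watermarked with the text "DRAFT" in the lower-right corner.

A dark label reading "DRAFT" appears in the lower-right corner.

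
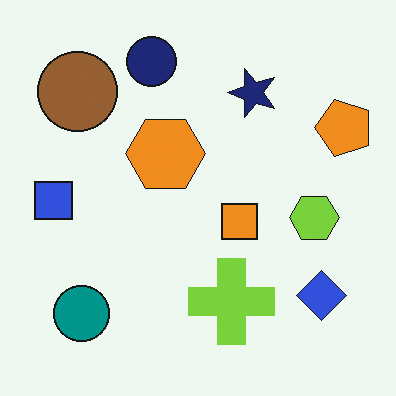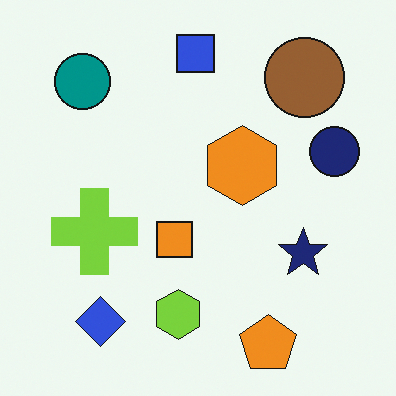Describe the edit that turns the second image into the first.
This is the original image rotated 90° counter-clockwise.

The teal circle sits in the top-left of the second image and the bottom-left of the first — consistent with a whole-image 90° counter-clockwise rotation.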